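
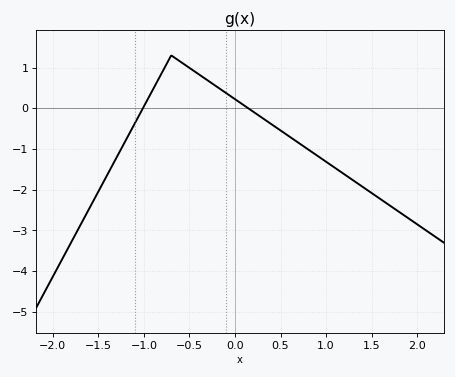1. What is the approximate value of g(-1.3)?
-1.2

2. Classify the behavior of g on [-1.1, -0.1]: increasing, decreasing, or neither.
neither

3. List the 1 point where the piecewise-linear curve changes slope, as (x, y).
(-0.7, 1.3)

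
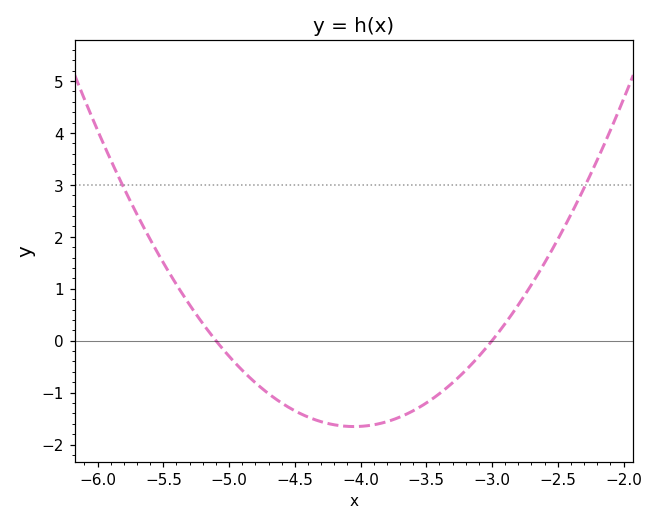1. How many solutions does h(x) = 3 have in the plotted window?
2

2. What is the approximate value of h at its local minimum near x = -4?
-1.7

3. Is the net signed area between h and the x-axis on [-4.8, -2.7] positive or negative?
negative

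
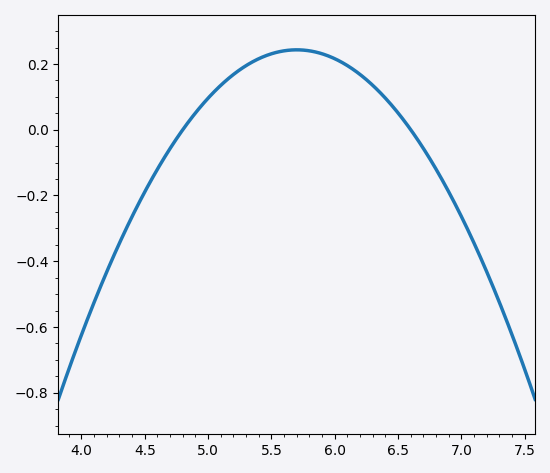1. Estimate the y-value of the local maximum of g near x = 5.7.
0.24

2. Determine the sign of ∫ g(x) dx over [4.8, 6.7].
positive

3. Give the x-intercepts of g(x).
4.8, 6.6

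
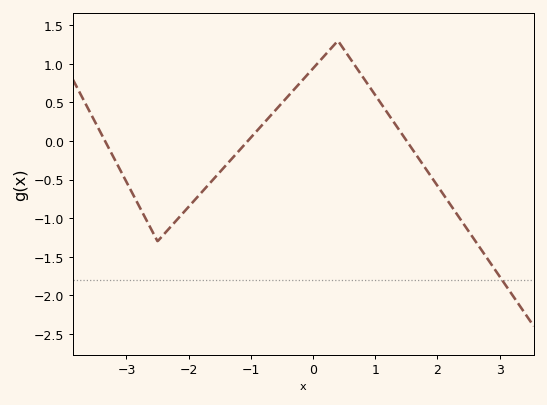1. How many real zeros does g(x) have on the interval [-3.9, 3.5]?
3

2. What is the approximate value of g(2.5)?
-1.17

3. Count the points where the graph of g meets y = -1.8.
1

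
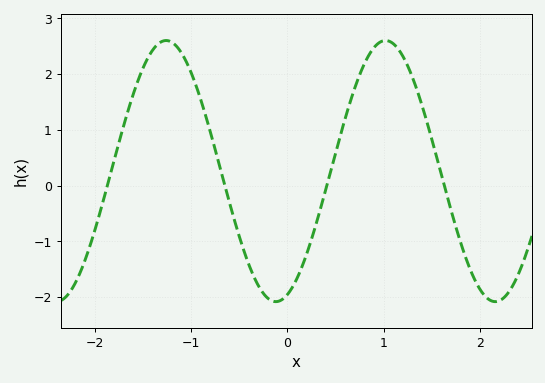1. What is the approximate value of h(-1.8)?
0.438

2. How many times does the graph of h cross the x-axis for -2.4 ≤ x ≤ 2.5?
4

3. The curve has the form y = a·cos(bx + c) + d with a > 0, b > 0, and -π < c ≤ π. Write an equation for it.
y = 2.34cos(2.76x - 2.81) + 0.26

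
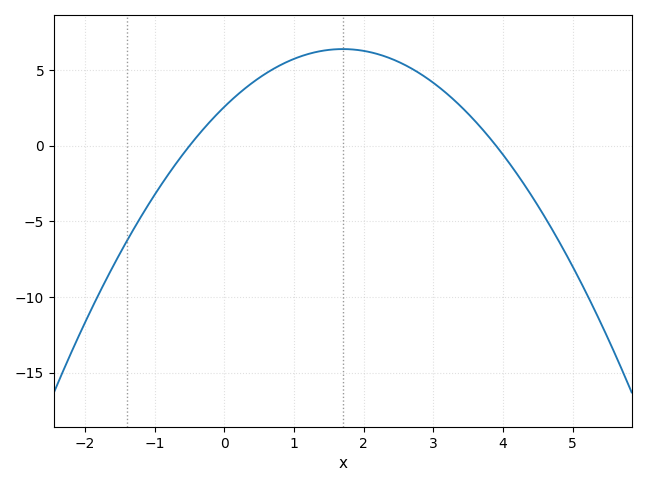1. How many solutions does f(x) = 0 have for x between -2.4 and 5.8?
2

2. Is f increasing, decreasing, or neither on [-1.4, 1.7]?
increasing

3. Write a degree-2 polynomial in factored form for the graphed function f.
y = -1.32(x + 0.5)(x - 3.9)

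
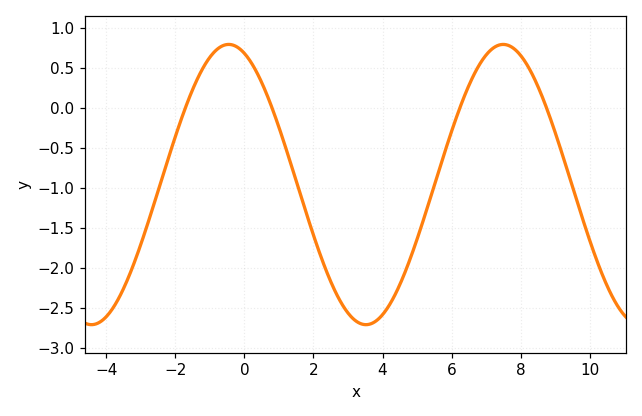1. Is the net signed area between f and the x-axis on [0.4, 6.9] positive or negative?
negative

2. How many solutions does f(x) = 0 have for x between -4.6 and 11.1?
4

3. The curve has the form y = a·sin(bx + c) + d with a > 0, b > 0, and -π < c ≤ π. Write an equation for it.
y = 1.75sin(0.79x + 1.93) - 0.96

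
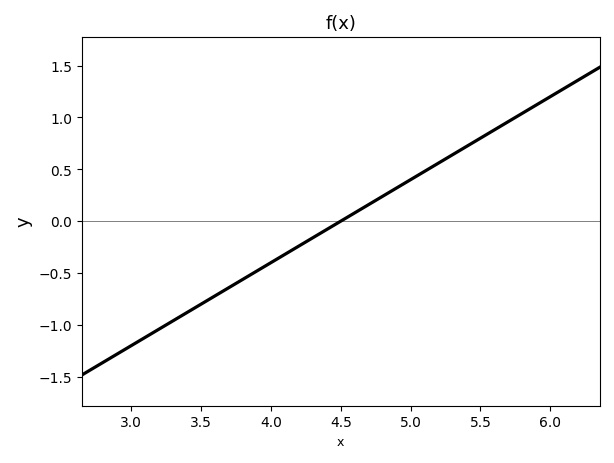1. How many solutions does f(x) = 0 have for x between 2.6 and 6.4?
1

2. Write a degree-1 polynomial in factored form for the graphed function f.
y = 0.8(x - 4.5)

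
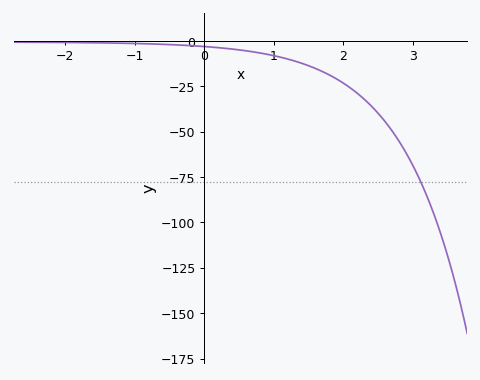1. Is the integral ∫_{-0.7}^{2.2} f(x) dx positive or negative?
negative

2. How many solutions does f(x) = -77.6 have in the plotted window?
1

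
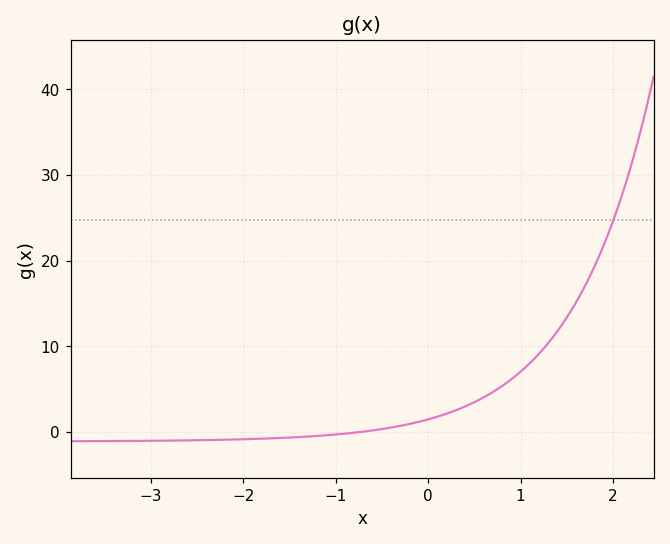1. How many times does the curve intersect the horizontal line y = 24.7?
1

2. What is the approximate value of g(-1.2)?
0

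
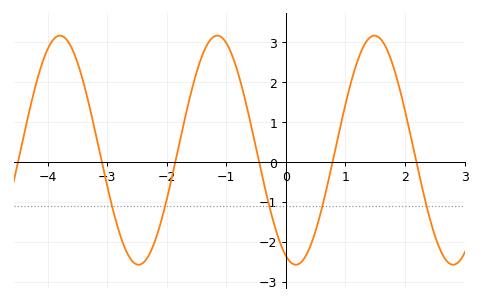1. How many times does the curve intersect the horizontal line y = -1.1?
5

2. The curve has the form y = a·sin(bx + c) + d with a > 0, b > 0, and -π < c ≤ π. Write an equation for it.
y = 2.87sin(2.38x - 1.97) + 0.29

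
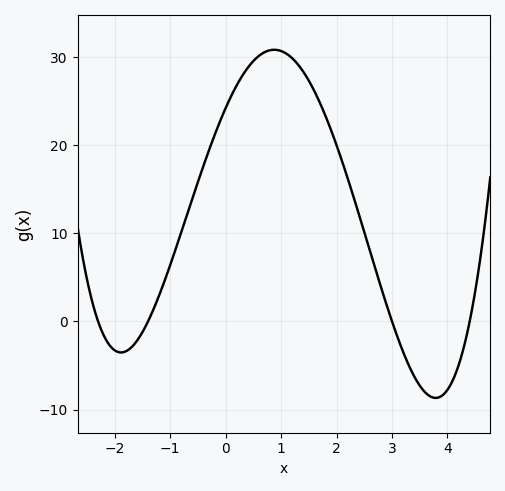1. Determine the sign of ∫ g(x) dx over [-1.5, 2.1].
positive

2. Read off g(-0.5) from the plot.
15.8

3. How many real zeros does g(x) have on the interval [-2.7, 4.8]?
4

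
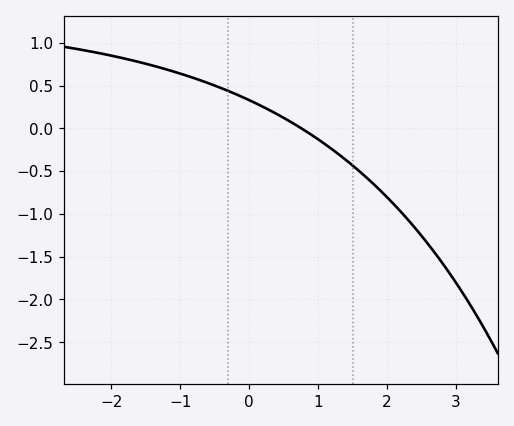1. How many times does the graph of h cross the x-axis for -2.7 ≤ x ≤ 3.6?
1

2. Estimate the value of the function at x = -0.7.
0.55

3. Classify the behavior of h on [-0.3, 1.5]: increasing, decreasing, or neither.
decreasing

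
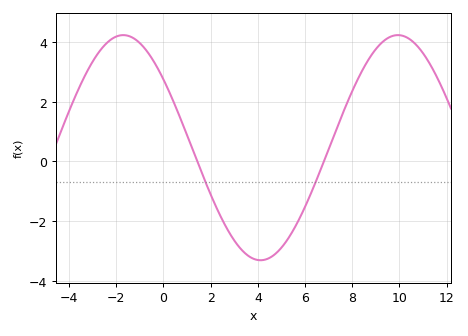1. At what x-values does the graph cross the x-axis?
1.43, 6.8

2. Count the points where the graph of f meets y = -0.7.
2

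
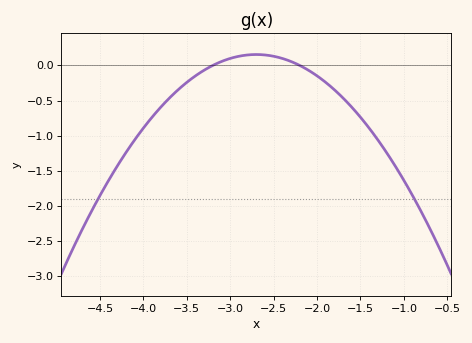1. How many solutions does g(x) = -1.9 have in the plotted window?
2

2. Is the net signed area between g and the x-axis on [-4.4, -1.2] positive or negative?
negative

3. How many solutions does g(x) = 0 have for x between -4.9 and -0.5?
2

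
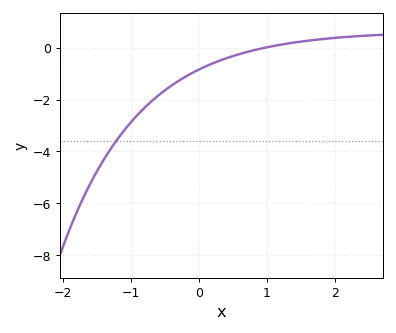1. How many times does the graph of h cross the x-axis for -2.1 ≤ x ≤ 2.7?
1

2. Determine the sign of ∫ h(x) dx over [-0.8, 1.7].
negative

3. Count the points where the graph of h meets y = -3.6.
1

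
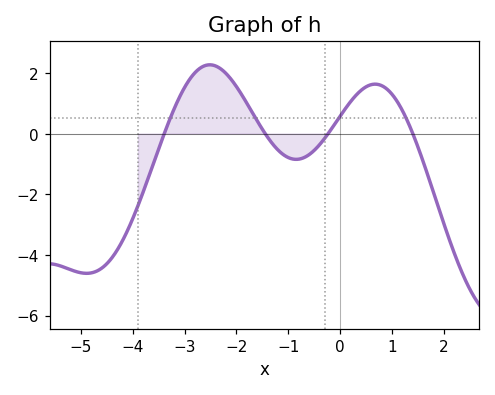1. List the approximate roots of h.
-3.39, -1.45, -0.231, 1.4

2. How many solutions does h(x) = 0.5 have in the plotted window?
4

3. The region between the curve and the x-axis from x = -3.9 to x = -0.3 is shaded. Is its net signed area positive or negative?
positive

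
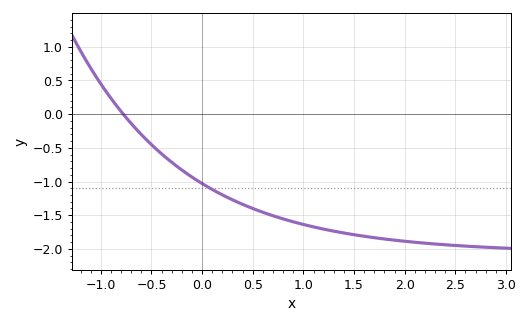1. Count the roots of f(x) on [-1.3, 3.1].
1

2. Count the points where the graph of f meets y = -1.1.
1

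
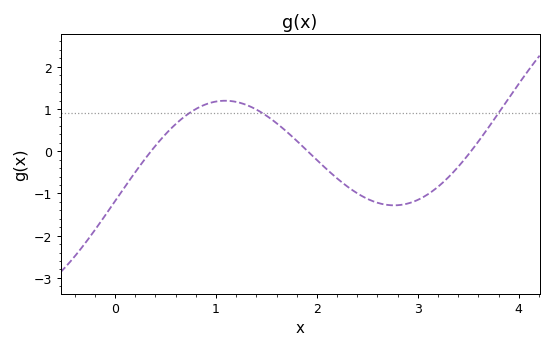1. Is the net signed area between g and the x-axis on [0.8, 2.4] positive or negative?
positive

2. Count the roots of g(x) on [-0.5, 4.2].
3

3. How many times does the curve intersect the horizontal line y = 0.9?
3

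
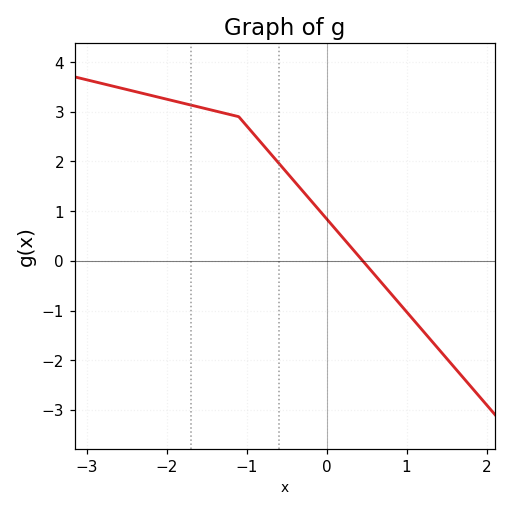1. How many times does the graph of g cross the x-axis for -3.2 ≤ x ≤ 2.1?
1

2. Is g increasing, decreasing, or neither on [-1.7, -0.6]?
decreasing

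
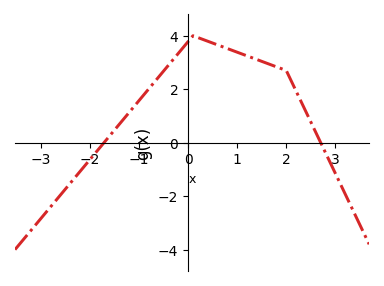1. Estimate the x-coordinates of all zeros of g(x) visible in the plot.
-1.71, 2.7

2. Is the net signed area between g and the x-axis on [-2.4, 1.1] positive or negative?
positive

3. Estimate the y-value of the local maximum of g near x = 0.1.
4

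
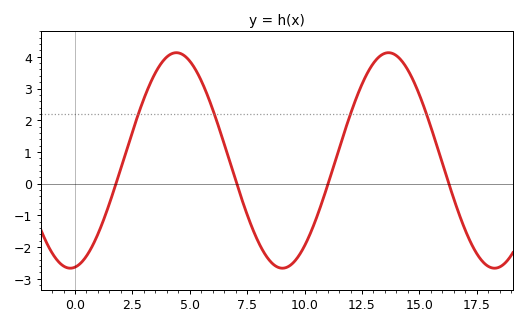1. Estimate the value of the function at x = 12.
2.2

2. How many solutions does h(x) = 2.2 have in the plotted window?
4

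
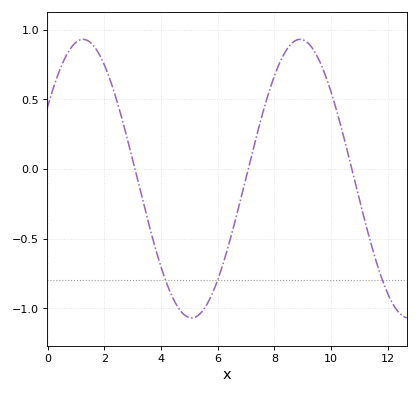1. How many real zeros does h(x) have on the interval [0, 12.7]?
3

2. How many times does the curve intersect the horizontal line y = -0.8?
3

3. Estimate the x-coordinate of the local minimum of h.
5.08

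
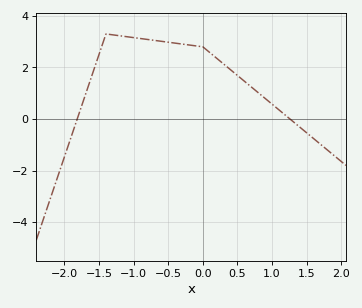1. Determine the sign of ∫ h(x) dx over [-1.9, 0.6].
positive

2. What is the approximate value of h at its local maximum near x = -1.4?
3.3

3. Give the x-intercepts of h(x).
-1.82, 1.26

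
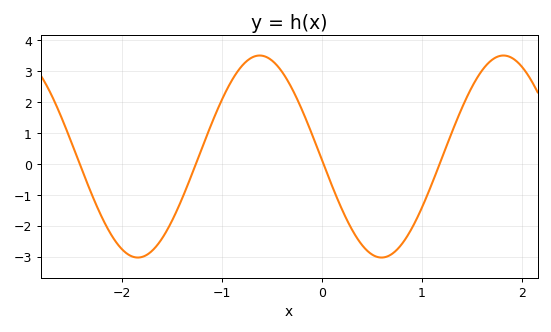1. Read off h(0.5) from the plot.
-2.93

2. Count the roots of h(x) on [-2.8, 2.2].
4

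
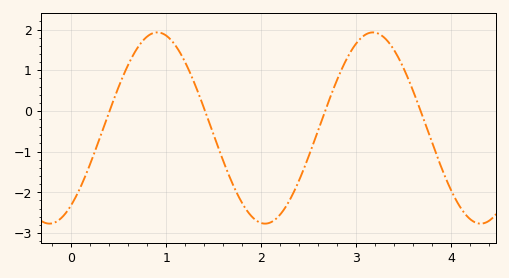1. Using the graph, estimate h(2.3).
-2.2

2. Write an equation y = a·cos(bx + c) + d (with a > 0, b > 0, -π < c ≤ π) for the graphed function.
y = 2.35cos(2.8x - 2.5) - 0.42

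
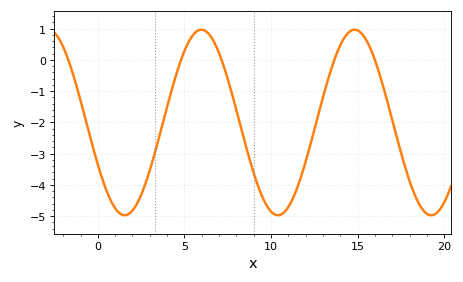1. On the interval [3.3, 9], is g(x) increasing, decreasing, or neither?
neither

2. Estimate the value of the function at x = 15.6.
0.531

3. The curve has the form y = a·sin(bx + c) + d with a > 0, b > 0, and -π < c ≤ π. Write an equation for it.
y = 2.97sin(0.71x - 2.67) - 2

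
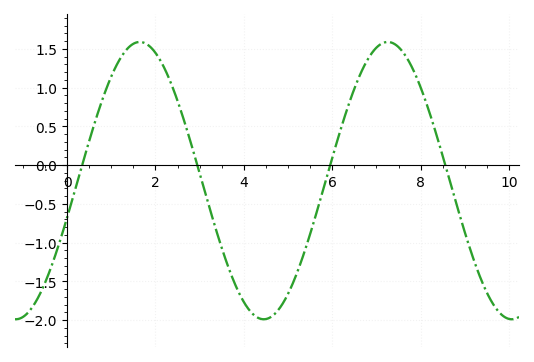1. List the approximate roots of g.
0.4, 3, 6, 8.6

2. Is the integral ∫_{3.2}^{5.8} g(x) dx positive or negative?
negative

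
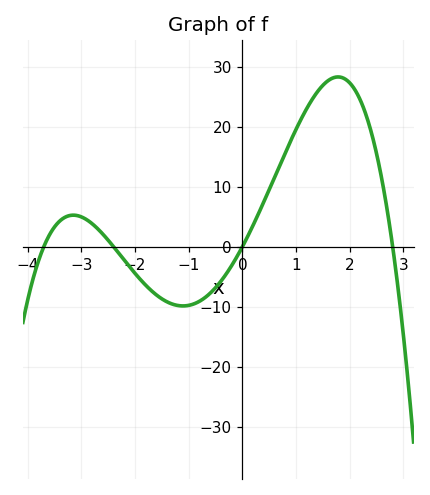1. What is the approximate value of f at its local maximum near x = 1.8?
28.3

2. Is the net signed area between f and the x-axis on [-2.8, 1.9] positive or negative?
positive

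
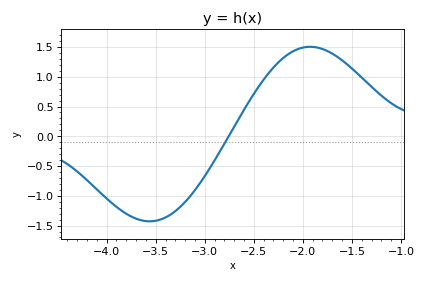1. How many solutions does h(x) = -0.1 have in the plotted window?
1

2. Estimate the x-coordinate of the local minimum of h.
-3.56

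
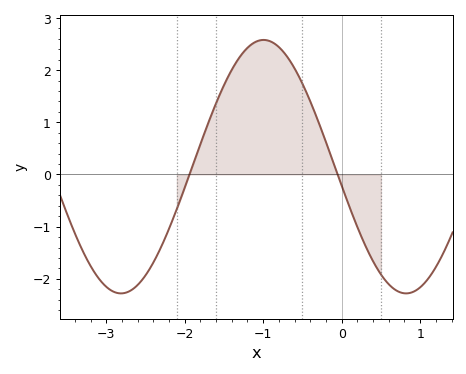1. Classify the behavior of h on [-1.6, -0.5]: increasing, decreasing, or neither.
neither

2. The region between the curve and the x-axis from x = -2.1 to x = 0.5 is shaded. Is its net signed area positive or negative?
positive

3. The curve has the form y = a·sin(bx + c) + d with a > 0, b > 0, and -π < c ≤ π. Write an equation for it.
y = 2.43sin(1.7x - 3) + 0.15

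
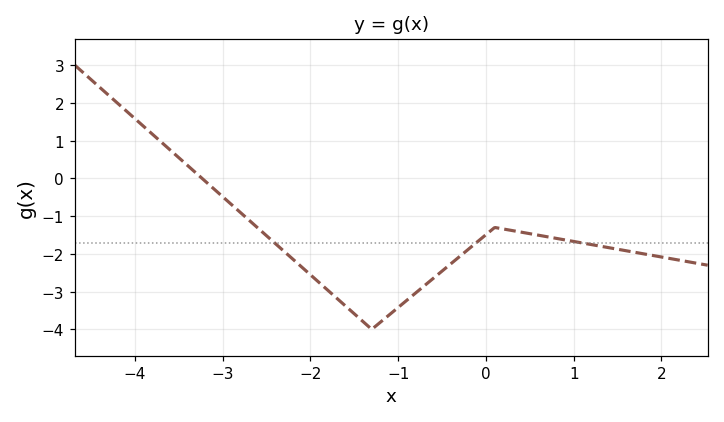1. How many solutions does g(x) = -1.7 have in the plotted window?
3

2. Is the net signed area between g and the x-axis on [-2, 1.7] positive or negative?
negative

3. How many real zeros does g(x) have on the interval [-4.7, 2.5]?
1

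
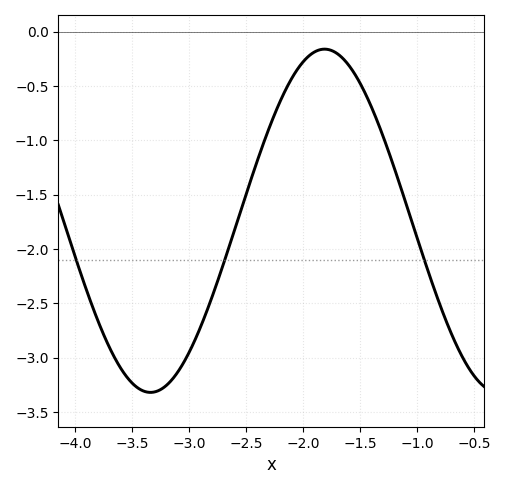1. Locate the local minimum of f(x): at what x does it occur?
-3.35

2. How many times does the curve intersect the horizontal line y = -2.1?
3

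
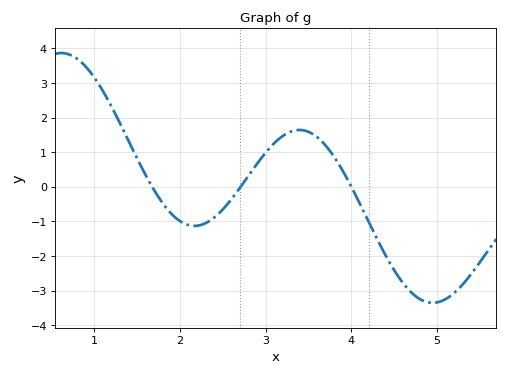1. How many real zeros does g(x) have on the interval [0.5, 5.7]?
3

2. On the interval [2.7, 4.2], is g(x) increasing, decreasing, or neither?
neither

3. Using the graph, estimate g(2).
-1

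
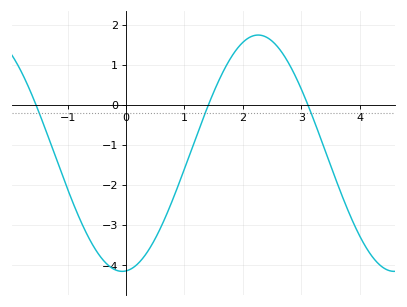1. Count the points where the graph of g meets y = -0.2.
3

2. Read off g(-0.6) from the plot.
-3.4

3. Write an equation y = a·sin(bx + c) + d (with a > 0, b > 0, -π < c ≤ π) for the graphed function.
y = 2.95sin(1.4x - 1.5) - 1.21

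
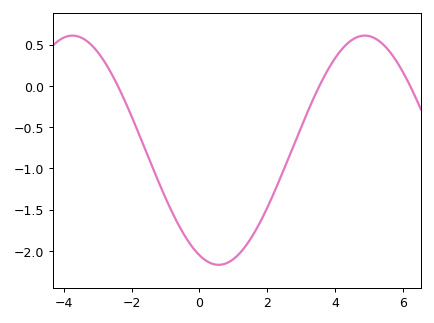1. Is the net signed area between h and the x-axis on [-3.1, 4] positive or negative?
negative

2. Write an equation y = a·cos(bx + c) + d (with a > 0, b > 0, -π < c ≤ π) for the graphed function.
y = 1.39cos(0.73x + 2.7) - 0.78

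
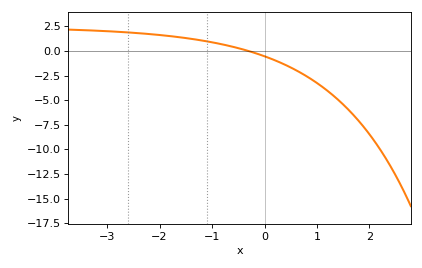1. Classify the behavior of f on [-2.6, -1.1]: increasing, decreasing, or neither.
decreasing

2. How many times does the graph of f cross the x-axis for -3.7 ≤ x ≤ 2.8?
1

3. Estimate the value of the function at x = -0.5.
0.5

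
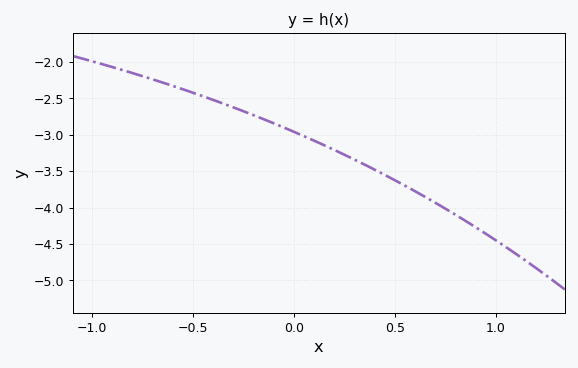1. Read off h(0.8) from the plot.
-4.1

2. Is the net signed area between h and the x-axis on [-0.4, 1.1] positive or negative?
negative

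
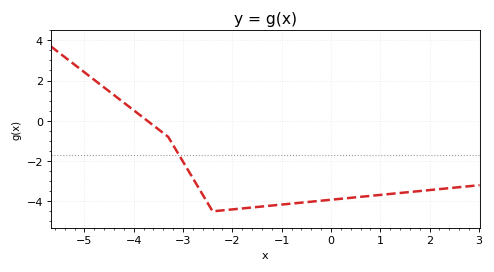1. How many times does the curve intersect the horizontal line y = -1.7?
1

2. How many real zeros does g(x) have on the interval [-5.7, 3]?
1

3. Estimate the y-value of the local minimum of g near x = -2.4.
-4.5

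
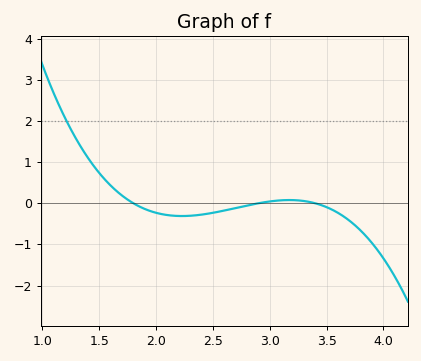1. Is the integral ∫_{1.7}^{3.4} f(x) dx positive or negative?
negative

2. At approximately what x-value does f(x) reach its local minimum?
2.25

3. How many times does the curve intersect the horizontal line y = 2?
1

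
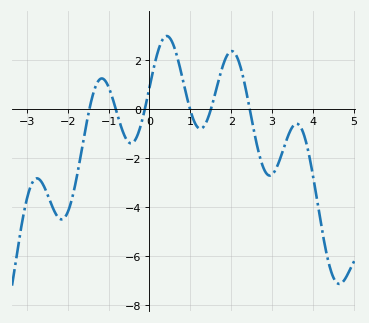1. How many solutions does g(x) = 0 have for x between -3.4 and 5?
6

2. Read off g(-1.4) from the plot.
0.471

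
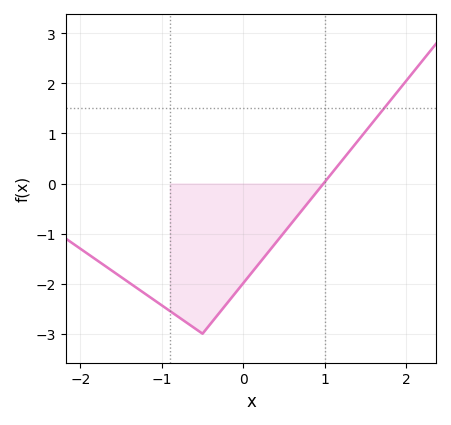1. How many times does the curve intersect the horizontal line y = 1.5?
1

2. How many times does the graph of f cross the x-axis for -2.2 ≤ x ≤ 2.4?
1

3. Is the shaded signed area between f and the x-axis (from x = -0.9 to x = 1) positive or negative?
negative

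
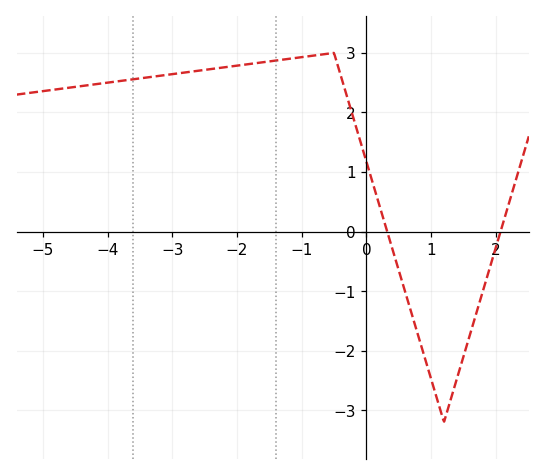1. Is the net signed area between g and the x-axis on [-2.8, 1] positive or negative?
positive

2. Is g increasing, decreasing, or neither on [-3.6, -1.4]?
increasing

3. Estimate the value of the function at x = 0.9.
-2.11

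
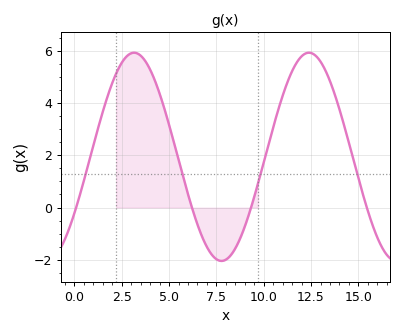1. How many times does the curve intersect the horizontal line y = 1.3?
4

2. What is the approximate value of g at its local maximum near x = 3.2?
5.92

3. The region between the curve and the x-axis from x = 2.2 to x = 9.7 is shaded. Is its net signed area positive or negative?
positive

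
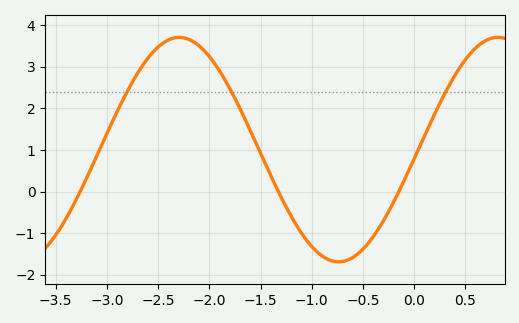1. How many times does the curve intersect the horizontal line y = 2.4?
3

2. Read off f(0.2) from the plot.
1.9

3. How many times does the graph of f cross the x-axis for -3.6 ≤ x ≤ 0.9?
3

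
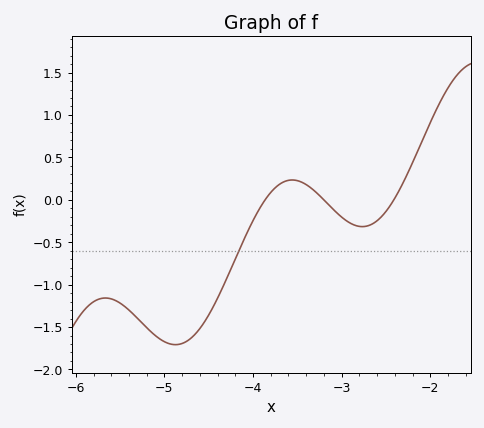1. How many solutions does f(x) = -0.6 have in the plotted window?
1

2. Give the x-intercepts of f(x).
-3.86, -3.2, -2.41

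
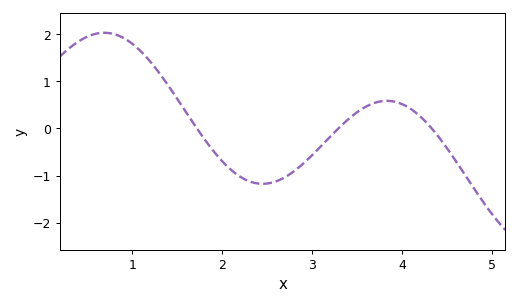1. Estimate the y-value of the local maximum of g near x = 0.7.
2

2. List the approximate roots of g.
1.7, 3.3, 4.3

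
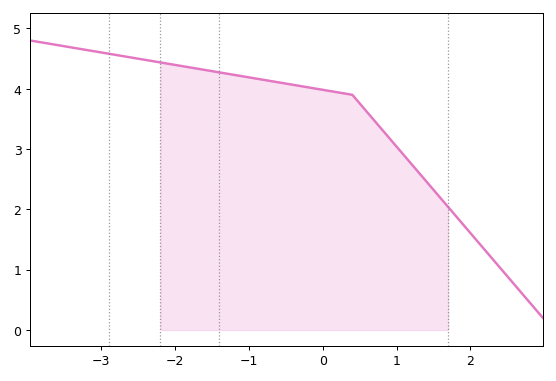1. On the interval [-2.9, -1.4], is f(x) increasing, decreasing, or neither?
decreasing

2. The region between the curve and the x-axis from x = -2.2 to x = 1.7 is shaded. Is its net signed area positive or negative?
positive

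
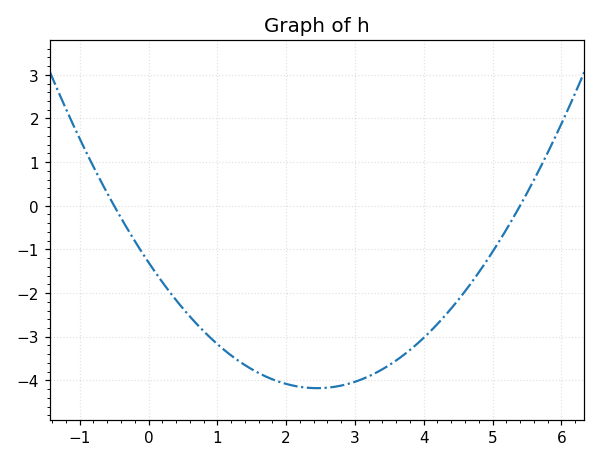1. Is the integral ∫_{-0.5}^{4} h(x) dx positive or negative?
negative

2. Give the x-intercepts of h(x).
-0.5, 5.4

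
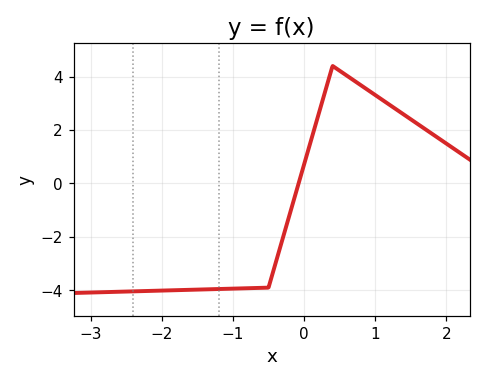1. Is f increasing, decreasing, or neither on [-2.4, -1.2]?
increasing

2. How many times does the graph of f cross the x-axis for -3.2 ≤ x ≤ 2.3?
1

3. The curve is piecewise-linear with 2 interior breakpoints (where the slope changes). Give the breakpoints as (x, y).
(-0.5, -3.9); (0.4, 4.4)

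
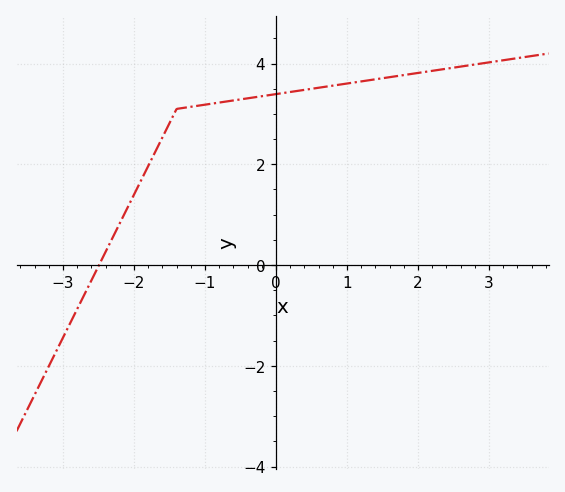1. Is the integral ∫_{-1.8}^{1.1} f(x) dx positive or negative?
positive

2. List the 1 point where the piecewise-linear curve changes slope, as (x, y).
(-1.4, 3.1)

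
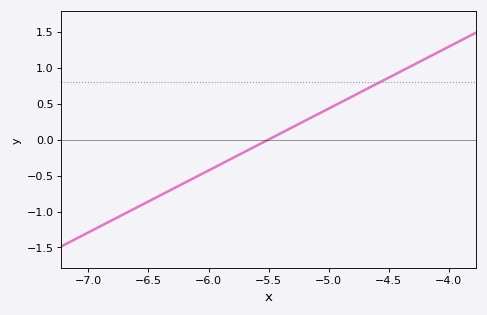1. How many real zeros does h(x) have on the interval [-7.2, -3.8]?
1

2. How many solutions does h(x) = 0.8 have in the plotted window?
1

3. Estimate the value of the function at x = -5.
0.45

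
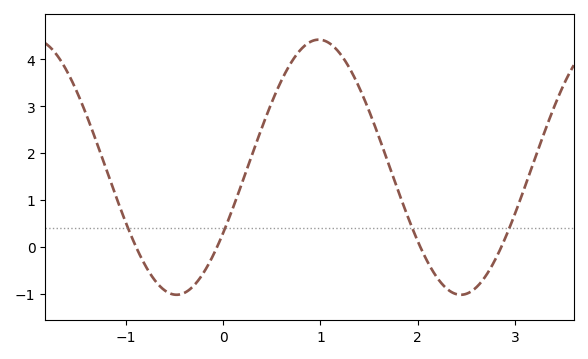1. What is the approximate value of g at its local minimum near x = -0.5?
-1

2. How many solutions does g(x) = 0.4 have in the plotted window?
4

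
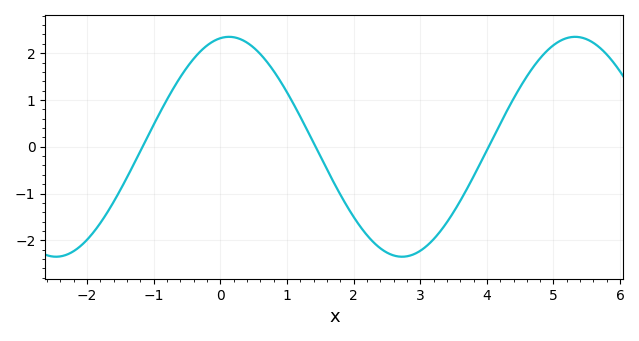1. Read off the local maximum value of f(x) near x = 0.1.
2.35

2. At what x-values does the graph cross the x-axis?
-1.17, 1.43, 4.03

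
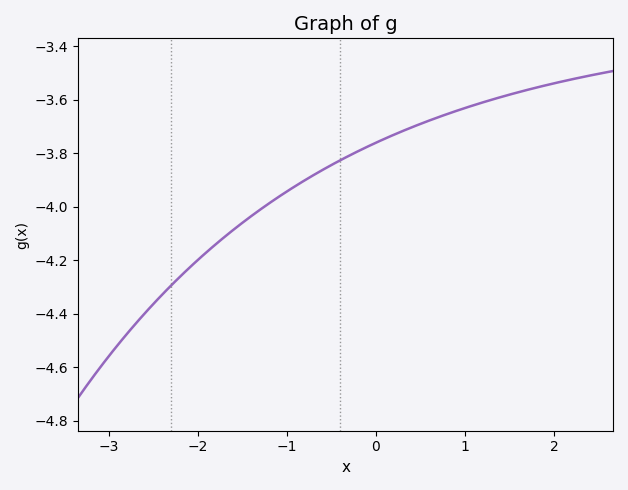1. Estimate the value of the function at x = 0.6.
-3.68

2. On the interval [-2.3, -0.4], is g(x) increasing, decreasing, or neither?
increasing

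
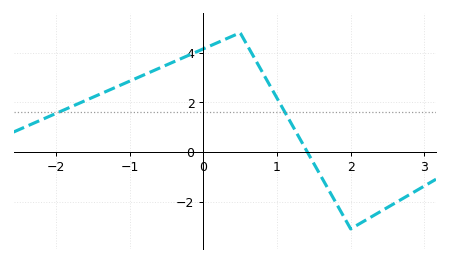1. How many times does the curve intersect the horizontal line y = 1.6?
2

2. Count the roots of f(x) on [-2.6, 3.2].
1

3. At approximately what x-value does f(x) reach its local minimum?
2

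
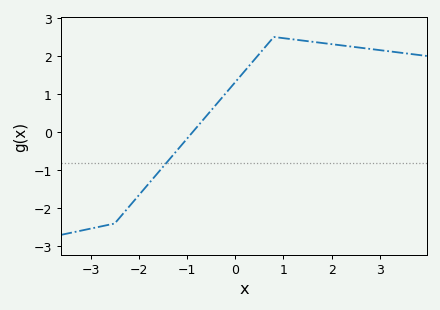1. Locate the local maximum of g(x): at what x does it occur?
0.8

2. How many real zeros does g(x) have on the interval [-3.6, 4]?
1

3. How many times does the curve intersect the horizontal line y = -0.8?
1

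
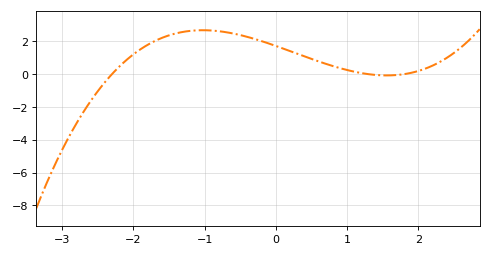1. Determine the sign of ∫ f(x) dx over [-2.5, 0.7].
positive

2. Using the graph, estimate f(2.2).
0.518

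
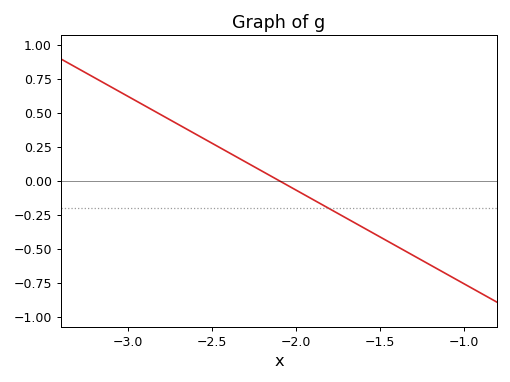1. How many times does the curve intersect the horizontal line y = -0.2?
1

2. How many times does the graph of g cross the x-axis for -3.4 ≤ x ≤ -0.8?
1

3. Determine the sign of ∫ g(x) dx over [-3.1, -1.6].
positive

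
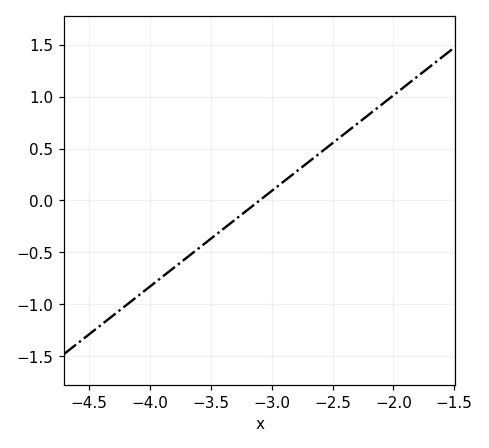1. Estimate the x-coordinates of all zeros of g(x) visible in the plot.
-3.1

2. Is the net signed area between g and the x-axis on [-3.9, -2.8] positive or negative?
negative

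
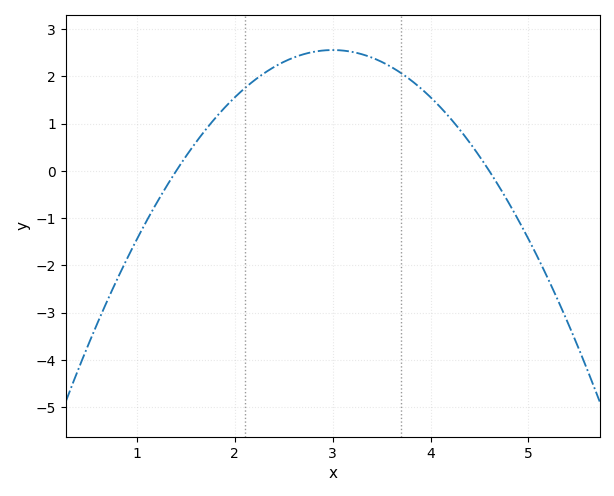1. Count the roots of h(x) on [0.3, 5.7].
2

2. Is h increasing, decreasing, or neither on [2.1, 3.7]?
neither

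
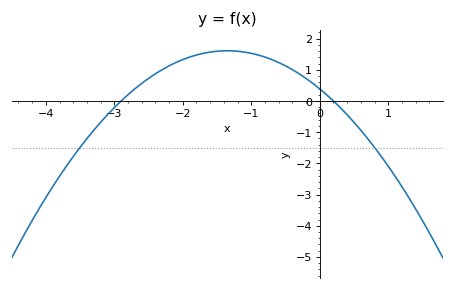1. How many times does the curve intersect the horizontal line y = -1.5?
2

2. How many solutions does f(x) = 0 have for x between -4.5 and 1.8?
2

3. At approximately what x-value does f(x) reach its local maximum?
-1.4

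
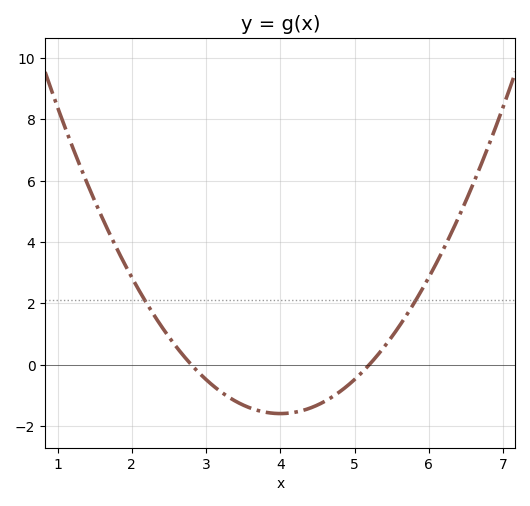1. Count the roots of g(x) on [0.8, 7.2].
2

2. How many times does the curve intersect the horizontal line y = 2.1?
2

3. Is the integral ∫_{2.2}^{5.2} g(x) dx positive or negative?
negative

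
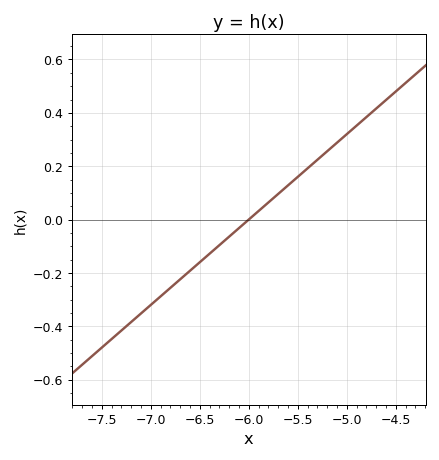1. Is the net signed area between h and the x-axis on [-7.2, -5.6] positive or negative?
negative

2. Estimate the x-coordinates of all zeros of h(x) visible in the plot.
-6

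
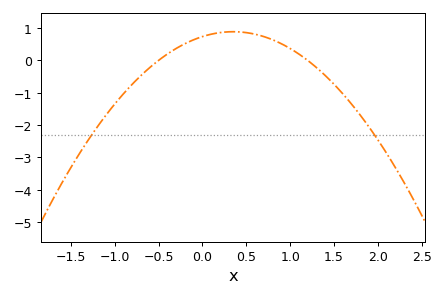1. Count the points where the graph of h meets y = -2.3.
2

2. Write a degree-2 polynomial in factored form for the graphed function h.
y = -1.23(x + 0.5)(x - 1.2)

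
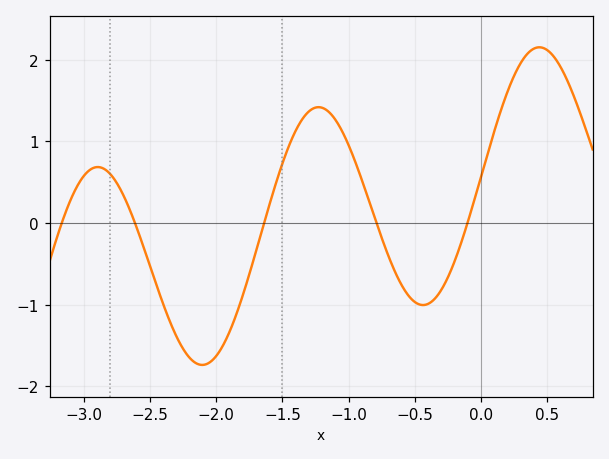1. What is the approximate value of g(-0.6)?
-0.763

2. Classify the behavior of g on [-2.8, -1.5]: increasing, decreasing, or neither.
neither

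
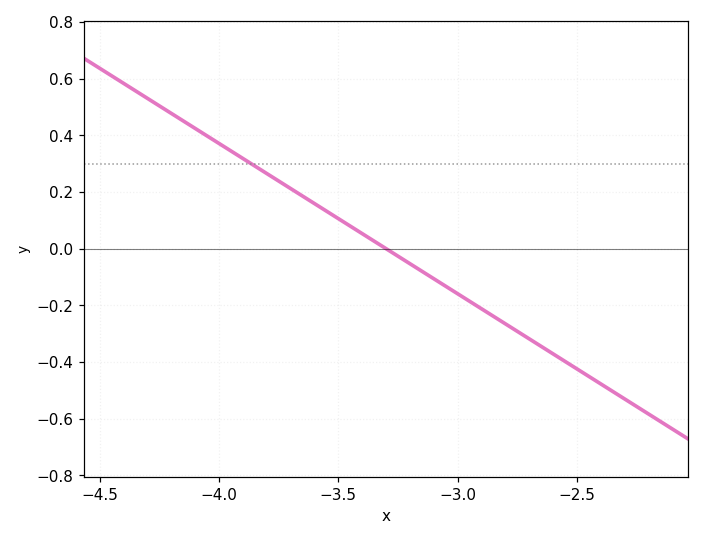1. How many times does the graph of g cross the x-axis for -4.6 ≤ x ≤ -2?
1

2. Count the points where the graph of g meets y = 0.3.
1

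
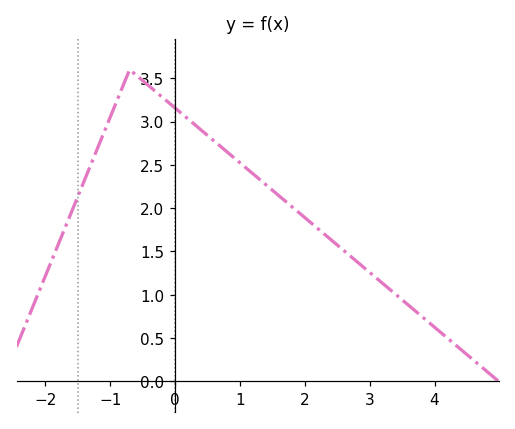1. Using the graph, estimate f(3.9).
0.689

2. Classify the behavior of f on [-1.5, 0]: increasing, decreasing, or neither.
neither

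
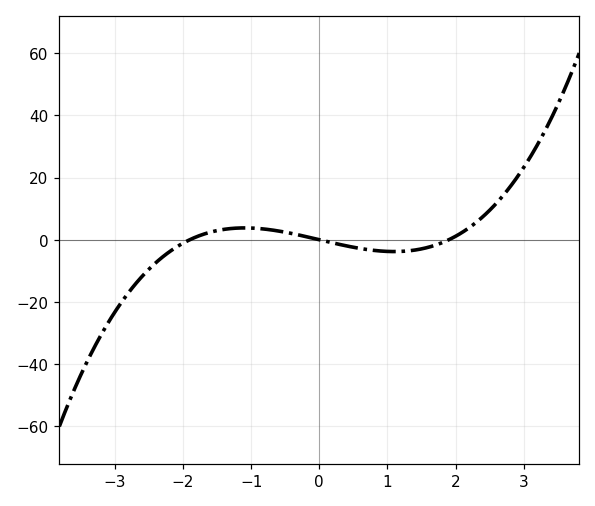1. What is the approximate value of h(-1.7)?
1.76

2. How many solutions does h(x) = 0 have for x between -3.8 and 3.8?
3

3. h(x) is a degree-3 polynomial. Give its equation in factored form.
y = 1.44(x + 1.9)(x - 0)(x - 1.9)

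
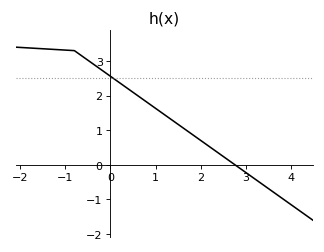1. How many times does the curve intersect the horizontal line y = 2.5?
1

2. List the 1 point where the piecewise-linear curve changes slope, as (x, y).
(-0.8, 3.3)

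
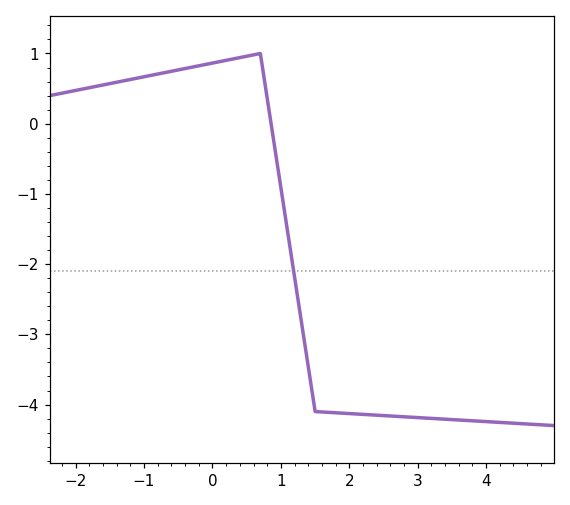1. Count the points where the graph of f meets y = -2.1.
1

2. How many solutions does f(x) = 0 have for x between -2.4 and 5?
1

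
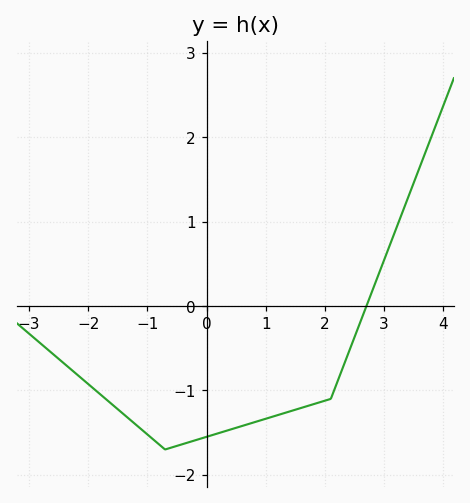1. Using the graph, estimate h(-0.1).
-1.57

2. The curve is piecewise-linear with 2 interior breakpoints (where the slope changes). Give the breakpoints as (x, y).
(-0.7, -1.7); (2.1, -1.1)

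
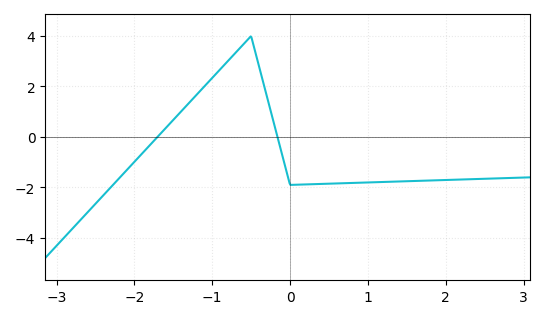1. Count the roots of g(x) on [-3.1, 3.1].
2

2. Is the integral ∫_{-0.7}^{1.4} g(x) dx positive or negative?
negative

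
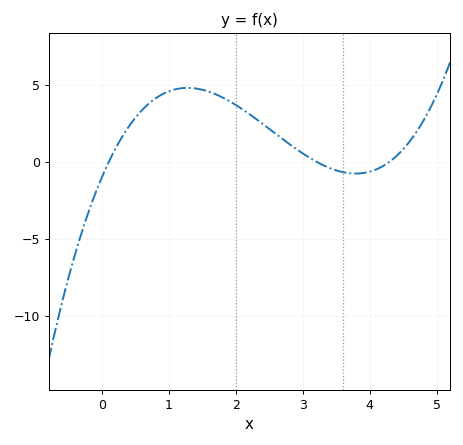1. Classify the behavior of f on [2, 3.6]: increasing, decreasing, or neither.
decreasing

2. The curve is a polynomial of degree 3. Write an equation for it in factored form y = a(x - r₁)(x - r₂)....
y = 0.7(x - 0.1)(x - 3.2)(x - 4.3)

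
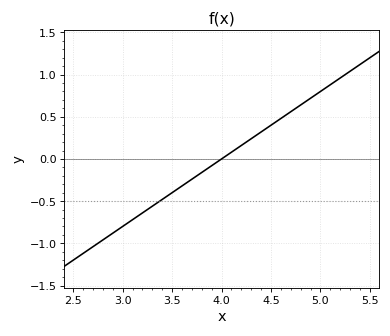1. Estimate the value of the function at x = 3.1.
-0.72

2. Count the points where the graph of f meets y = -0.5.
1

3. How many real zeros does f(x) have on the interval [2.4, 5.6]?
1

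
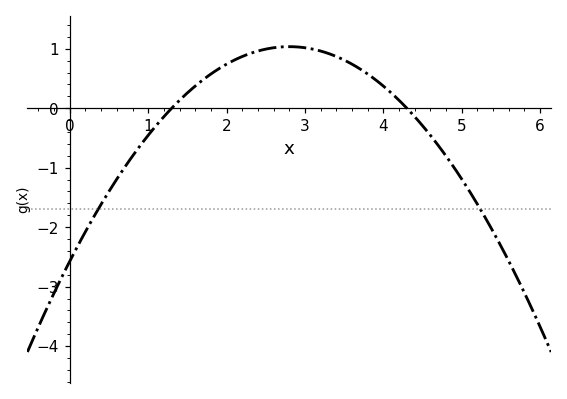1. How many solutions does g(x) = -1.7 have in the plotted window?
2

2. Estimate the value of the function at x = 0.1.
-2.32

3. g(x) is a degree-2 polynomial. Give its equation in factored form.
y = -0.46(x - 1.3)(x - 4.3)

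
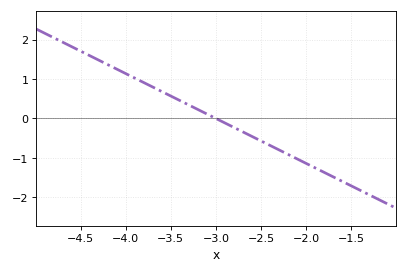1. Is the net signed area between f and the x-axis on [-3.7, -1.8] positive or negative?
negative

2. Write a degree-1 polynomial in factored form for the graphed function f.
y = -1.14(x + 3)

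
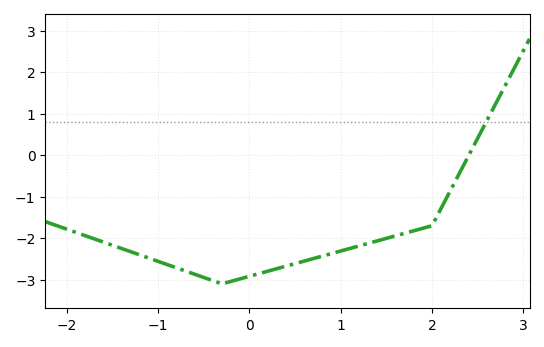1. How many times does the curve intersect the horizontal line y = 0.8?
1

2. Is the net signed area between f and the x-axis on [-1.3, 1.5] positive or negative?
negative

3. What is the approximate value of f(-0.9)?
-2.6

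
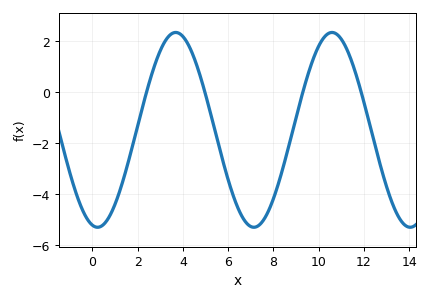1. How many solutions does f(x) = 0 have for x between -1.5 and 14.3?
4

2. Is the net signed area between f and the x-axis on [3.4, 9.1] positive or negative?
negative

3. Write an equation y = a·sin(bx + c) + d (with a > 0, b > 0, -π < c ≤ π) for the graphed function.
y = 3.82sin(0.91x - 1.8) - 1.47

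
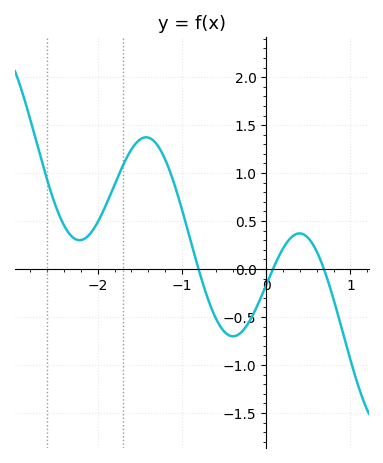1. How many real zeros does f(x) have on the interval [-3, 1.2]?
3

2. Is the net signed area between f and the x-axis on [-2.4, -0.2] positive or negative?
positive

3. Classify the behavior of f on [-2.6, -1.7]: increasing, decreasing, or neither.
neither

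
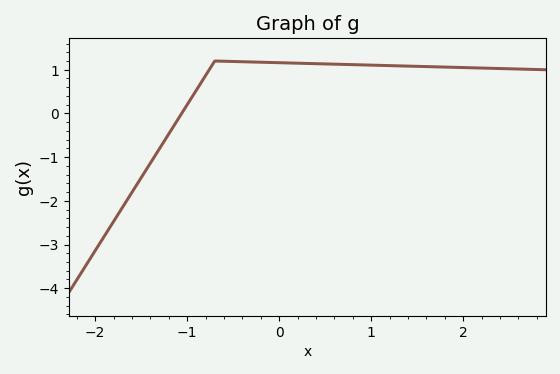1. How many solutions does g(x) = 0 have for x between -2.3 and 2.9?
1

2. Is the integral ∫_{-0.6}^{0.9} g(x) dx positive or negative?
positive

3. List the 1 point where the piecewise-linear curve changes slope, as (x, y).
(-0.7, 1.2)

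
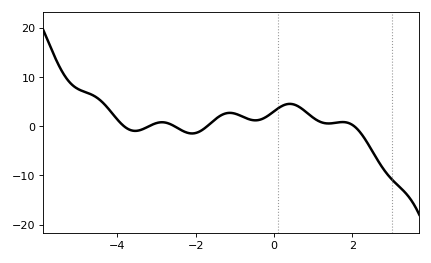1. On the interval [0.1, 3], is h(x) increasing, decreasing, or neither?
neither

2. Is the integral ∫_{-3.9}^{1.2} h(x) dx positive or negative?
positive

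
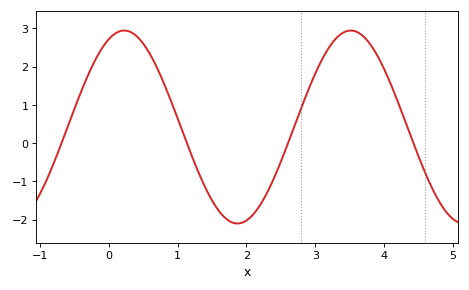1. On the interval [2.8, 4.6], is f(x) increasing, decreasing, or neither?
neither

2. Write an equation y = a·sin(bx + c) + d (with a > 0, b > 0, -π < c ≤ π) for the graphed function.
y = 2.52sin(1.9x + 1.1) + 0.42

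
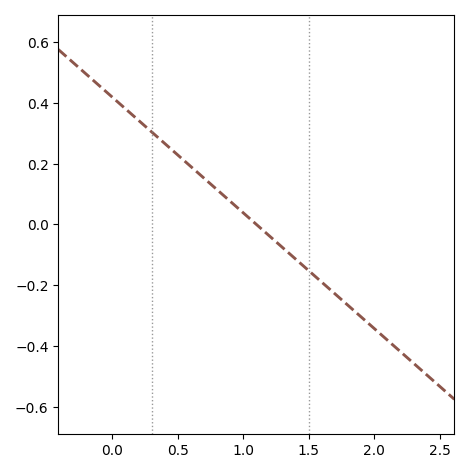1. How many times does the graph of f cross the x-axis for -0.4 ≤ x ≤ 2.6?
1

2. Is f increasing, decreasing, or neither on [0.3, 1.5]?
decreasing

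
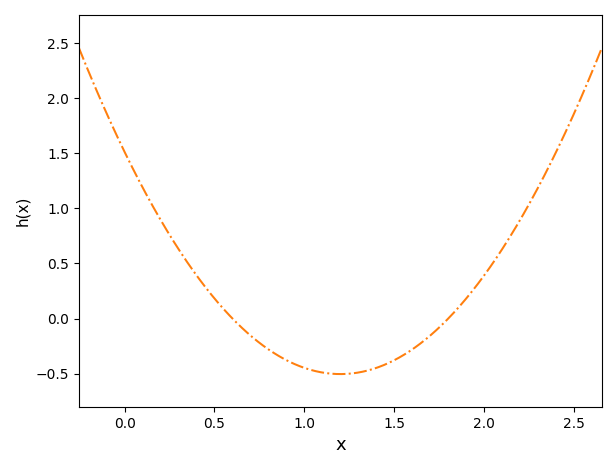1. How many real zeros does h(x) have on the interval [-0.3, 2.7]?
2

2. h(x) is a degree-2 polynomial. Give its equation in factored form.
y = 1.4(x - 0.6)(x - 1.8)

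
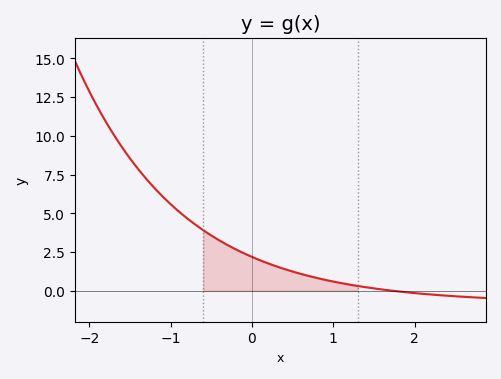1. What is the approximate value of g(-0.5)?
3.6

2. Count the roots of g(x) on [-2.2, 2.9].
1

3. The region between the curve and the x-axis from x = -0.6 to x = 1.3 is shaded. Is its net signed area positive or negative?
positive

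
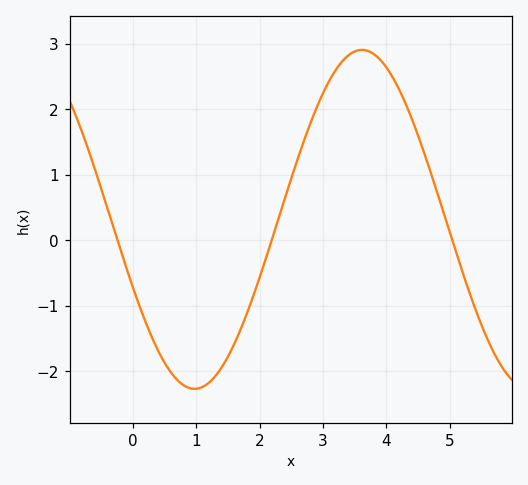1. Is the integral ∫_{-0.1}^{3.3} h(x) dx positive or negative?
negative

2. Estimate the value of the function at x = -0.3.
0.2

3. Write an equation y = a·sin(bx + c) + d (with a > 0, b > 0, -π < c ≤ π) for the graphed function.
y = 2.59sin(1.2x - 2.7) + 0.32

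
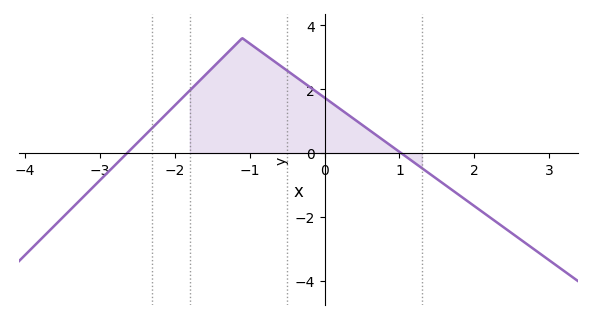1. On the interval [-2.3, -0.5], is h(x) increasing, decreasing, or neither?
neither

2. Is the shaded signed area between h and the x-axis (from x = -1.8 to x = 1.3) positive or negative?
positive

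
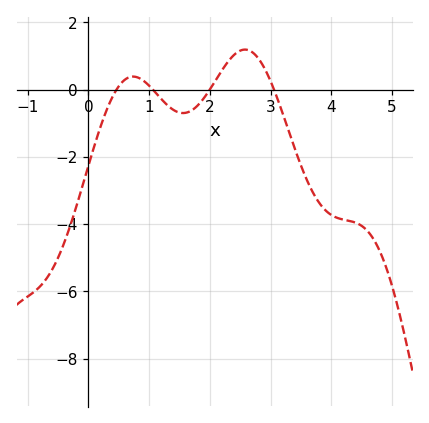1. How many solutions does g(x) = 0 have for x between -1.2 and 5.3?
4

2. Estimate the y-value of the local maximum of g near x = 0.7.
0.386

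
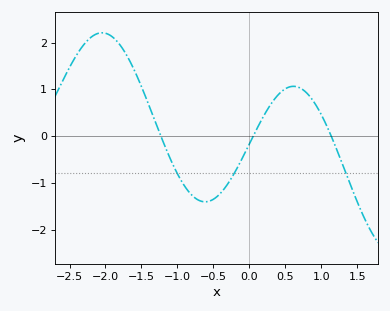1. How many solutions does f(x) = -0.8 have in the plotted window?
3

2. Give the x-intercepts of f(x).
-1.23, 0.055, 1.14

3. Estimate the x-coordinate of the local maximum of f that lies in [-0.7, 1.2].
0.615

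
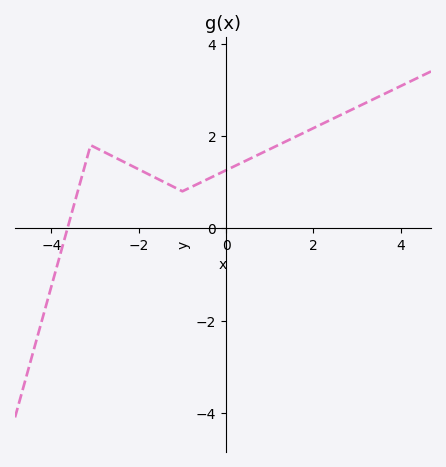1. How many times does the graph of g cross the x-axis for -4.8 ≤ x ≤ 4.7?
1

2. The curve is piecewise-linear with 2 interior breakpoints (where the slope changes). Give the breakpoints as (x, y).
(-3.1, 1.8); (-1, 0.8)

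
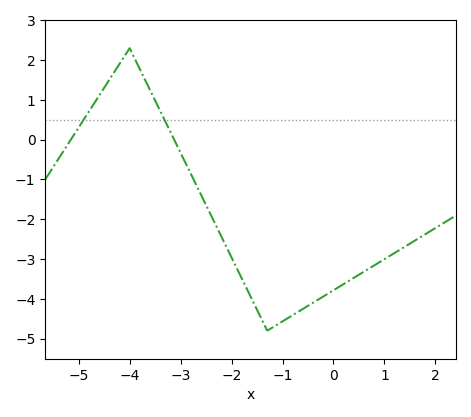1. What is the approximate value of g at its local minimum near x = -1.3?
-4.8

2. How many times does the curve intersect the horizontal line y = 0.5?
2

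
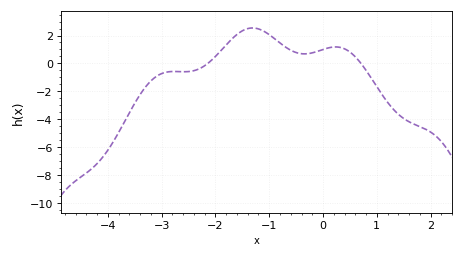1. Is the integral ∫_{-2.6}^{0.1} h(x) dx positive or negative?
positive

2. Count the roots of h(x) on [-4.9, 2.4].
2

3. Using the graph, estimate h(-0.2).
0.758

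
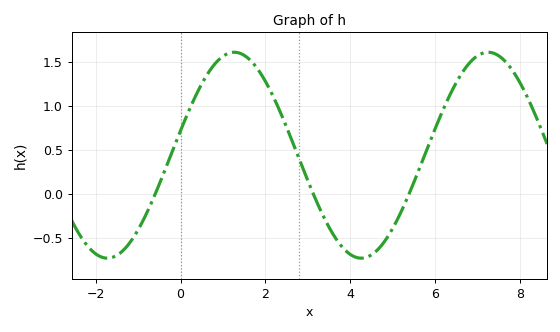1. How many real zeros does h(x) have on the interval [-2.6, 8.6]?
3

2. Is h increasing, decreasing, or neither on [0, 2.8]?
neither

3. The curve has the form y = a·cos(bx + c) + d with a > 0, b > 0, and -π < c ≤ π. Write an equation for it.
y = 1.17cos(1.1x - 1.3) + 0.44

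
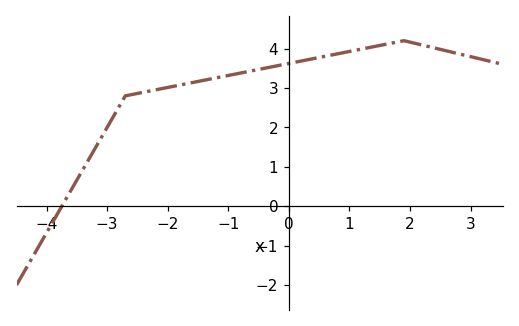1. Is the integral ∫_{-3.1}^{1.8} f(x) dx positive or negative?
positive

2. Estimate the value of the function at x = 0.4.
3.74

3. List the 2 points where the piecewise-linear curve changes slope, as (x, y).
(-2.7, 2.8); (1.9, 4.2)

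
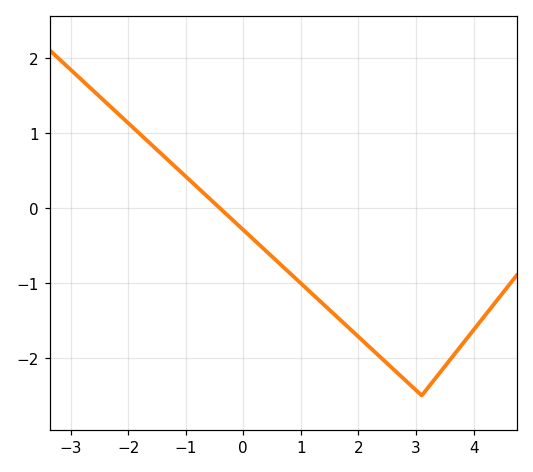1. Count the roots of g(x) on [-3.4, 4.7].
1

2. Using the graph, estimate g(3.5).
-2.11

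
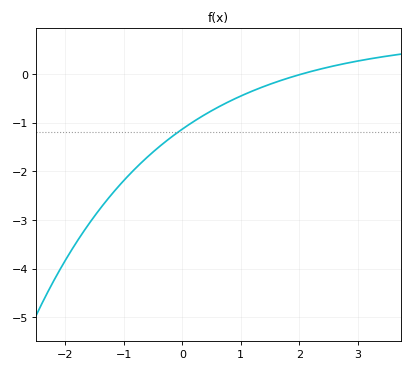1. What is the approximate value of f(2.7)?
0.2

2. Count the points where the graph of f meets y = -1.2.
1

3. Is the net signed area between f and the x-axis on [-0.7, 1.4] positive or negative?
negative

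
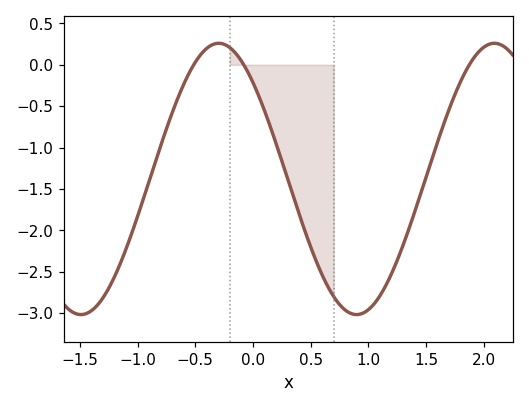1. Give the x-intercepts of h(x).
-0.514, -0.08, 1.88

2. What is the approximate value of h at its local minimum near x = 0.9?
-3.02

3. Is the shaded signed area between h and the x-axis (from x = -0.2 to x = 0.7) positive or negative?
negative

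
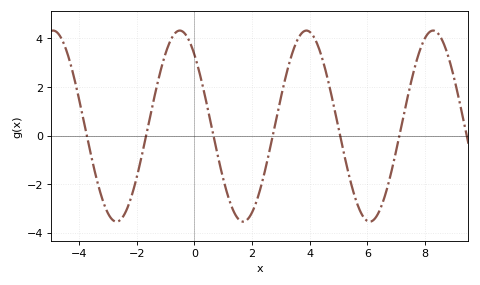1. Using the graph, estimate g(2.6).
-0.6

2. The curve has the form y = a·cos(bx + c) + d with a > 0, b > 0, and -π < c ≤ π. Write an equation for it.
y = 3.93cos(1.4x + 0.72) + 0.39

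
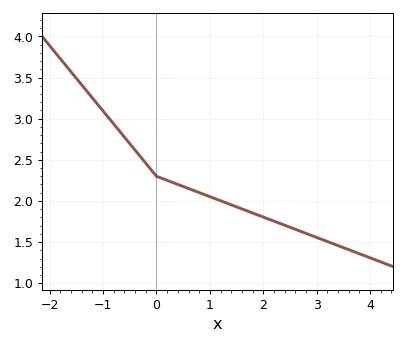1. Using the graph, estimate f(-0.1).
2.4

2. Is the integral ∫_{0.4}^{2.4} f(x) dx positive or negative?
positive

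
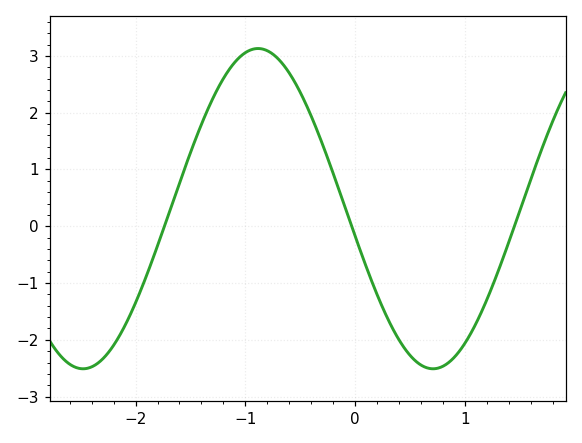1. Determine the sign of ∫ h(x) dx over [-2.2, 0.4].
positive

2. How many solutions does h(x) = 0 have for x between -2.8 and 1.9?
3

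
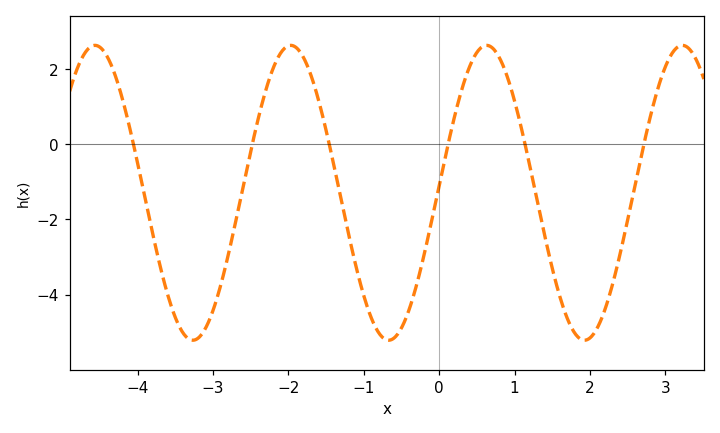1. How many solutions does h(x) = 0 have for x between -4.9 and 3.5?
6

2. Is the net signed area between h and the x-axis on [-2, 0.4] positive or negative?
negative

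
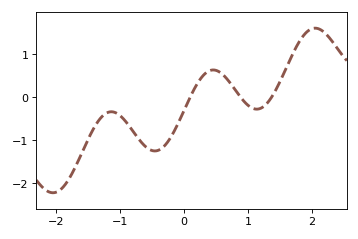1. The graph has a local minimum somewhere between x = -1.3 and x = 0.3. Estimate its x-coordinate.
-0.457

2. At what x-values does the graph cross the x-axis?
0.094, 0.884, 1.37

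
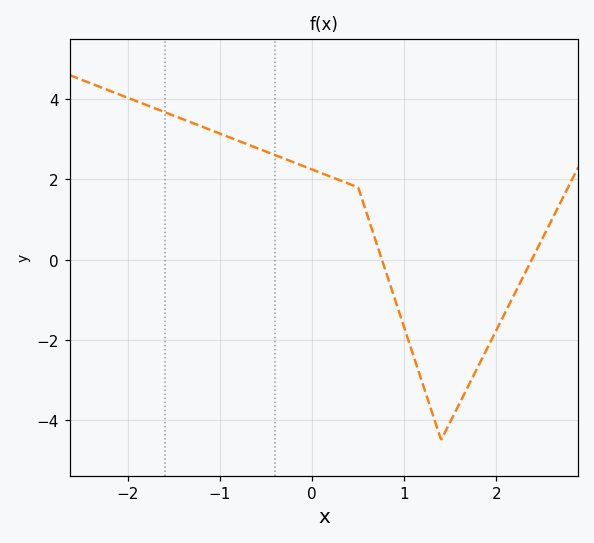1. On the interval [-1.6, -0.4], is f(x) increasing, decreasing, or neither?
decreasing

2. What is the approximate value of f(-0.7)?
2.87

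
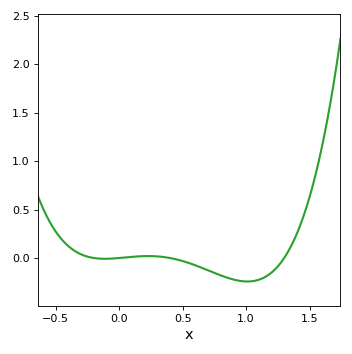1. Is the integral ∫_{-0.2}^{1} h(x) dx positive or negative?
negative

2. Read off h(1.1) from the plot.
-0.224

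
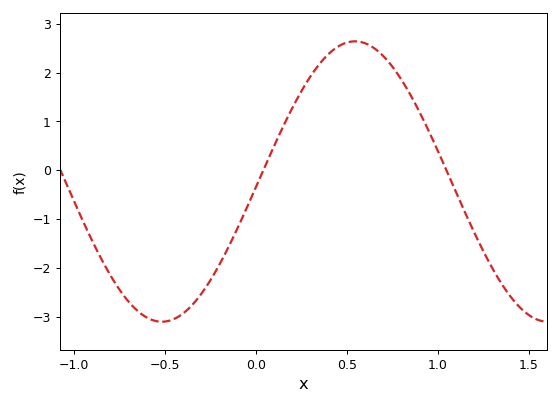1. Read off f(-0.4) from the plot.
-2.93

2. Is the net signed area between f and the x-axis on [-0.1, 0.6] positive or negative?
positive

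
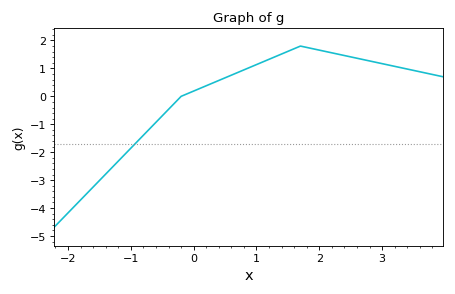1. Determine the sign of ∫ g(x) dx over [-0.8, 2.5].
positive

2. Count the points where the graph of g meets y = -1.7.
1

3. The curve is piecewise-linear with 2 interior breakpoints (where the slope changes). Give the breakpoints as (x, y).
(-0.2, 0); (1.7, 1.8)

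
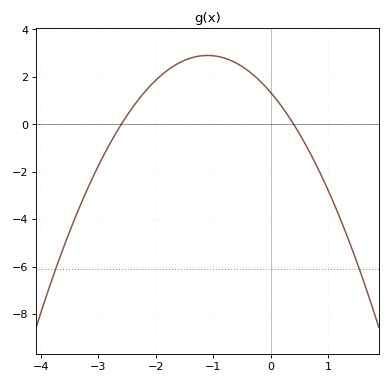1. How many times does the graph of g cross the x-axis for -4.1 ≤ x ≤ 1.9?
2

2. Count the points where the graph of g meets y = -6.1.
2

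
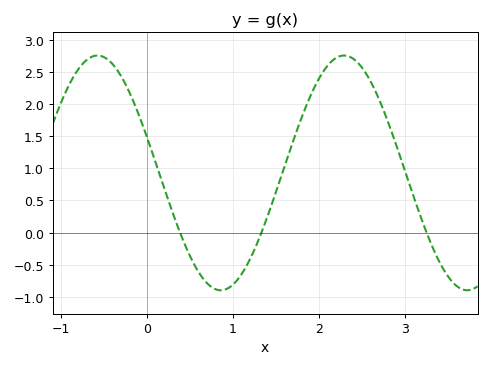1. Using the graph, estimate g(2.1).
2.6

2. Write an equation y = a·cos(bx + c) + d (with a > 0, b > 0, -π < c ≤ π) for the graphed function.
y = 1.83cos(2.2x + 1.3) + 0.93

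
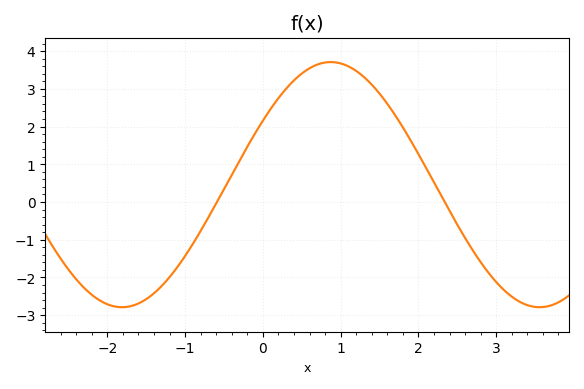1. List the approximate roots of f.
-0.591, 2.34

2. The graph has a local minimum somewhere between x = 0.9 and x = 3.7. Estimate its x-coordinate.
3.56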